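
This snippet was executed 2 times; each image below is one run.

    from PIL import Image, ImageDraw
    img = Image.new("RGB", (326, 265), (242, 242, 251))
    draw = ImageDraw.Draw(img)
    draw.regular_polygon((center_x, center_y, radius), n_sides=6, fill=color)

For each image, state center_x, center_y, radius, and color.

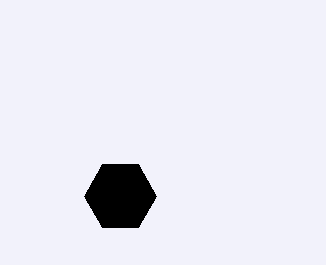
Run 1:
center_x = 120
center_y = 196
radius = 36
color = 'black'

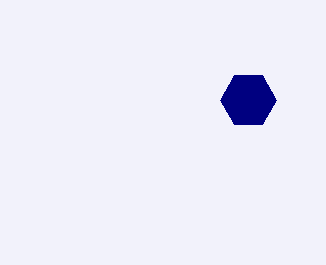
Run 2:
center_x = 248
center_y = 100
radius = 28
color = 'navy'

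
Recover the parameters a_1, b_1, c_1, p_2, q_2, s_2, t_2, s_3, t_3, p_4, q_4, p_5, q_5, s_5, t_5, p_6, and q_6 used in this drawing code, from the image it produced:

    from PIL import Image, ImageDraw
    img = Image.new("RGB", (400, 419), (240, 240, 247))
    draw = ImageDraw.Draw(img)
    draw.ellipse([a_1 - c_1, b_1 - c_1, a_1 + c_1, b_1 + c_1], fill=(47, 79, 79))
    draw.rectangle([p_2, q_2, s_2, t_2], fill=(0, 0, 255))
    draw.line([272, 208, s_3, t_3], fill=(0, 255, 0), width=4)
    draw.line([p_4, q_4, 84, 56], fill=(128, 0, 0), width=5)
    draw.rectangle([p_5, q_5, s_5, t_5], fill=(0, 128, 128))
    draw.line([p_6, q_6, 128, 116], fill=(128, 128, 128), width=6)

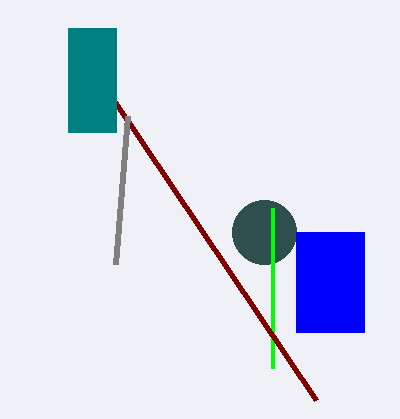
a_1 = 264
b_1 = 232
c_1 = 32
p_2 = 296
q_2 = 232
s_2 = 364
t_2 = 332
s_3 = 272
t_3 = 368
p_4 = 316
q_4 = 400
p_5 = 68
q_5 = 28
s_5 = 116
t_5 = 132
p_6 = 116
q_6 = 264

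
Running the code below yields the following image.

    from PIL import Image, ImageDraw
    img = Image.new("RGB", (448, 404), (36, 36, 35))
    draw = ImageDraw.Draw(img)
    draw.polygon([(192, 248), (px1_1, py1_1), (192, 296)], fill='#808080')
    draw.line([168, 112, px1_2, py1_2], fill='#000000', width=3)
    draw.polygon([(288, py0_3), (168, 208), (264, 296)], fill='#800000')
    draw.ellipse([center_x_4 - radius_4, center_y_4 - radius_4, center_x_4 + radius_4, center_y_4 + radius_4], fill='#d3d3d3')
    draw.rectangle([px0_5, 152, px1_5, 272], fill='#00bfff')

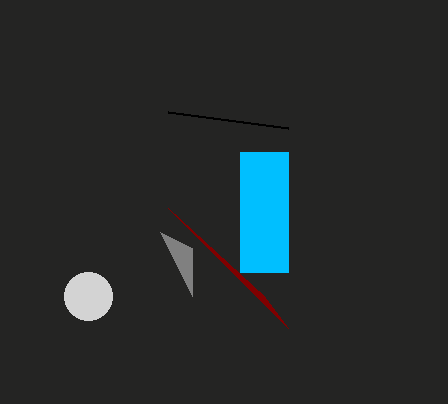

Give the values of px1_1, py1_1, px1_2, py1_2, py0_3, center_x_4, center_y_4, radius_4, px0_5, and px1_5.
px1_1 = 160; py1_1 = 232; px1_2 = 288; py1_2 = 128; py0_3 = 328; center_x_4 = 88; center_y_4 = 296; radius_4 = 24; px0_5 = 240; px1_5 = 288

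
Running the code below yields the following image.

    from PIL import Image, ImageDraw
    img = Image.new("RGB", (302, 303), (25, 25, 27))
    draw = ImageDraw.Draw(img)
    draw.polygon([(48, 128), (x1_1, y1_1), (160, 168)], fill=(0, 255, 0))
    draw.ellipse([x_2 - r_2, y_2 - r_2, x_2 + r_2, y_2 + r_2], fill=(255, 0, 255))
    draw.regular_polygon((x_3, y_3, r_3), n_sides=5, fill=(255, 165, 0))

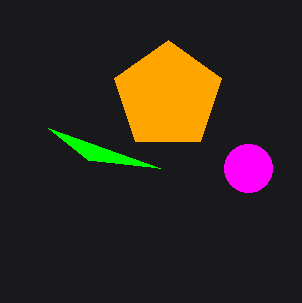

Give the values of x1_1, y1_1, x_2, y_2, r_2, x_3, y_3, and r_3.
x1_1 = 88; y1_1 = 160; x_2 = 248; y_2 = 168; r_2 = 24; x_3 = 168; y_3 = 96; r_3 = 56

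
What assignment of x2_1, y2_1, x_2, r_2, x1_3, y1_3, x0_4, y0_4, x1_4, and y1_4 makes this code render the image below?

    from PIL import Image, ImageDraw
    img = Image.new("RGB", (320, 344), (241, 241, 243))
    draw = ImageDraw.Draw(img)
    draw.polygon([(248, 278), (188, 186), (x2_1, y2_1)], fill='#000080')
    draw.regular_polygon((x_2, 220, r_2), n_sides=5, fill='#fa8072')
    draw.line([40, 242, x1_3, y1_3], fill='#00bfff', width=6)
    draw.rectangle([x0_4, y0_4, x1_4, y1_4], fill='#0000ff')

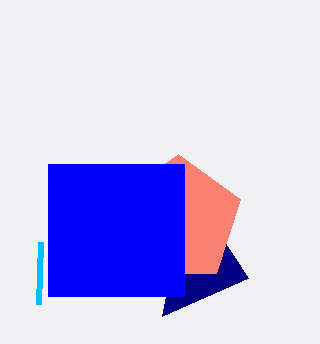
x2_1 = 162, y2_1 = 316, x_2 = 178, r_2 = 66, x1_3 = 38, y1_3 = 304, x0_4 = 48, y0_4 = 164, x1_4 = 184, y1_4 = 296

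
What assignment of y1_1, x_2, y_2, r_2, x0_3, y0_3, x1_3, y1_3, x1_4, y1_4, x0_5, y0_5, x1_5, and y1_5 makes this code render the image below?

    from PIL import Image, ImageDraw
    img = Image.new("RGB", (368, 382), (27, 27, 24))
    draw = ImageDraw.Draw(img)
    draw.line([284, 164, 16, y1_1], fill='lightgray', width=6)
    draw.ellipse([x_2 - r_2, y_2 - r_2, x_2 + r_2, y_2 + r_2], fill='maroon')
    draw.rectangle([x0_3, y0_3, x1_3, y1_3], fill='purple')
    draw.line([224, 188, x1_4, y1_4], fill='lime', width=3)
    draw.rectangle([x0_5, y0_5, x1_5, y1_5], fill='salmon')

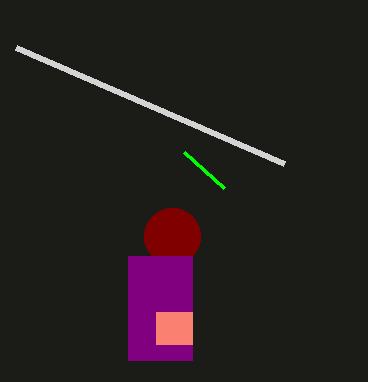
y1_1 = 48, x_2 = 172, y_2 = 236, r_2 = 28, x0_3 = 128, y0_3 = 256, x1_3 = 192, y1_3 = 360, x1_4 = 184, y1_4 = 152, x0_5 = 156, y0_5 = 312, x1_5 = 192, y1_5 = 344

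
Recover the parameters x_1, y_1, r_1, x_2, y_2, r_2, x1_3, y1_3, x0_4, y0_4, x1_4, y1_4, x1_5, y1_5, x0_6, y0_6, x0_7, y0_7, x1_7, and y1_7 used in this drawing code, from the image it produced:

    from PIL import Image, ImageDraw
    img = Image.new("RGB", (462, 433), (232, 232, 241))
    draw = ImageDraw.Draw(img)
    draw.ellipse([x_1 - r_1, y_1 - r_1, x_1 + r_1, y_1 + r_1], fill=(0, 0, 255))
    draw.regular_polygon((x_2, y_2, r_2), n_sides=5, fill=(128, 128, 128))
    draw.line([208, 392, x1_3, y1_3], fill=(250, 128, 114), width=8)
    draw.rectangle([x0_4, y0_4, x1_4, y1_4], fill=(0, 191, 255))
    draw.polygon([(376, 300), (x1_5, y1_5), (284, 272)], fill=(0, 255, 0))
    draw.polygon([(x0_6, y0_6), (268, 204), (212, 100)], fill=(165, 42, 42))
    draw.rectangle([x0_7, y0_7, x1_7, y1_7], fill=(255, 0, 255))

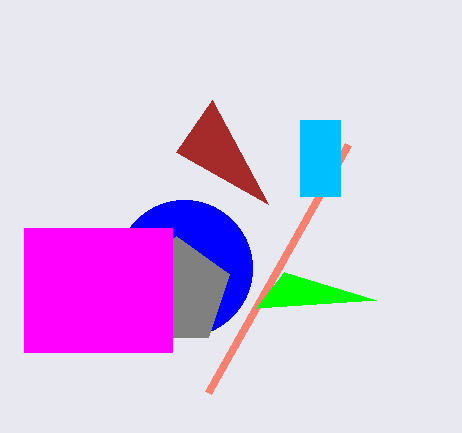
x_1 = 184, y_1 = 268, r_1 = 68, x_2 = 176, y_2 = 292, r_2 = 56, x1_3 = 348, y1_3 = 144, x0_4 = 300, y0_4 = 120, x1_4 = 340, y1_4 = 196, x1_5 = 256, y1_5 = 308, x0_6 = 176, y0_6 = 152, x0_7 = 24, y0_7 = 228, x1_7 = 172, y1_7 = 352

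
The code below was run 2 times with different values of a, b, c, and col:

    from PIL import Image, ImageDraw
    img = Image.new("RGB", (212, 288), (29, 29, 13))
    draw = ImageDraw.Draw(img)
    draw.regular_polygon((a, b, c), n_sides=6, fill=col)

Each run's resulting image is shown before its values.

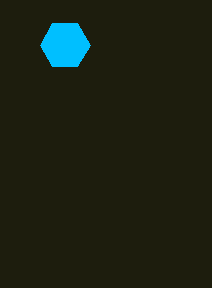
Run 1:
a = 65
b = 45
c = 25
col = 'deepskyblue'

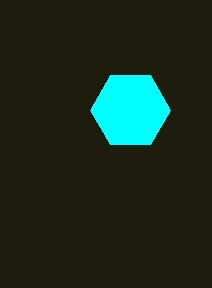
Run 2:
a = 130; b = 110; c = 40; col = 'cyan'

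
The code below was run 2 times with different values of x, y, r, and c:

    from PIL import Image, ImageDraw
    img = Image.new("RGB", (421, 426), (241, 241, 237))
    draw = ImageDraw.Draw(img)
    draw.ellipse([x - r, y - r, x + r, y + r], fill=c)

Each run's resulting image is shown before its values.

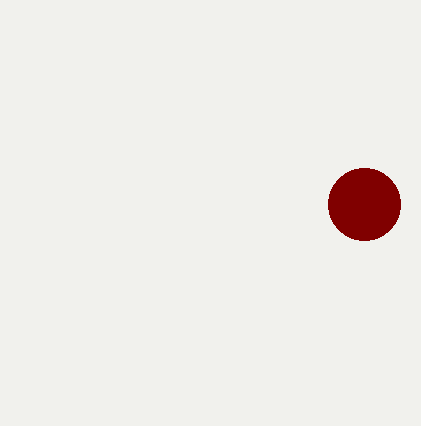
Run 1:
x = 364
y = 204
r = 36
c = 'maroon'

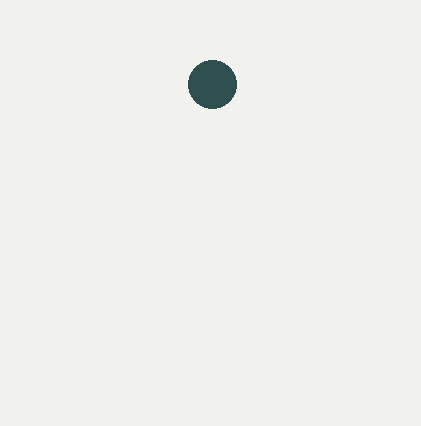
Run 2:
x = 212; y = 84; r = 24; c = 'darkslategray'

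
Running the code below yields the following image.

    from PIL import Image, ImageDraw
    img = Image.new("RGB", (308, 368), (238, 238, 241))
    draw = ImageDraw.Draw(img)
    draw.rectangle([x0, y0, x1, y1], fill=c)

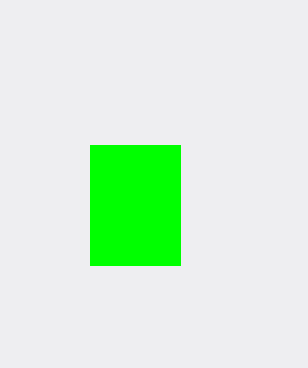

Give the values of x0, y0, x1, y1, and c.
x0 = 90, y0 = 145, x1 = 180, y1 = 265, c = 'lime'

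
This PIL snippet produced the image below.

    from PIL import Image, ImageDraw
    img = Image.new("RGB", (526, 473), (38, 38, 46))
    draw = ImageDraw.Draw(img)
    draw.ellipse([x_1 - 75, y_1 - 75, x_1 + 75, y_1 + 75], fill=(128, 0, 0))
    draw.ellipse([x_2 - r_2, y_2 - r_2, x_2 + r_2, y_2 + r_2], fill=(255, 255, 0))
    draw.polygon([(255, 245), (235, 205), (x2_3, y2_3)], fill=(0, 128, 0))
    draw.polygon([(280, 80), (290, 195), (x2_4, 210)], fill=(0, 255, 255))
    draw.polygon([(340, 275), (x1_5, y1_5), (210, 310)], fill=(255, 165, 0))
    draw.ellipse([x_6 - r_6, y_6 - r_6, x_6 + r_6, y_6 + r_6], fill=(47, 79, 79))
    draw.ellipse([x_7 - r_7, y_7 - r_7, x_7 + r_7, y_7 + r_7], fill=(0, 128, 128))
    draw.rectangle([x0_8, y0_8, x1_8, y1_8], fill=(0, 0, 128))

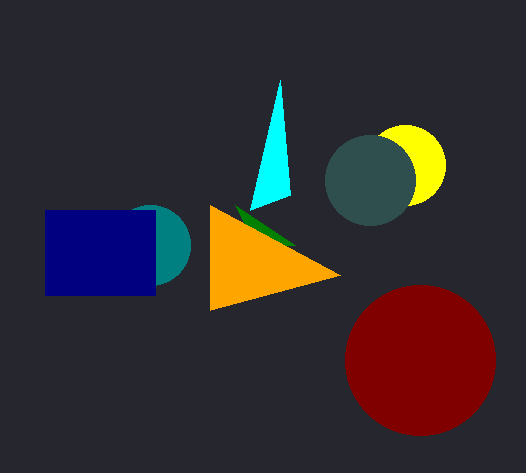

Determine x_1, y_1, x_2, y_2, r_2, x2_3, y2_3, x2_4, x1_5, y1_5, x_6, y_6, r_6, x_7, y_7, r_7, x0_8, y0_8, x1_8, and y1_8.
x_1 = 420
y_1 = 360
x_2 = 405
y_2 = 165
r_2 = 40
x2_3 = 295
y2_3 = 245
x2_4 = 250
x1_5 = 210
y1_5 = 205
x_6 = 370
y_6 = 180
r_6 = 45
x_7 = 150
y_7 = 245
r_7 = 40
x0_8 = 45
y0_8 = 210
x1_8 = 155
y1_8 = 295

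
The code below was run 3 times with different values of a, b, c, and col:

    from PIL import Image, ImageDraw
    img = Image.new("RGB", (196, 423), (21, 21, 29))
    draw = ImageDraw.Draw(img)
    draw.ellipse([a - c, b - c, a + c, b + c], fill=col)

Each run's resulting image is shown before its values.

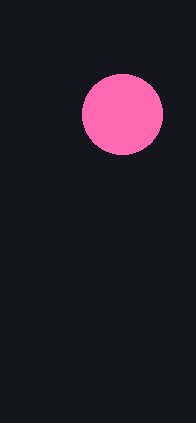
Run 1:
a = 122
b = 114
c = 40
col = 'hotpink'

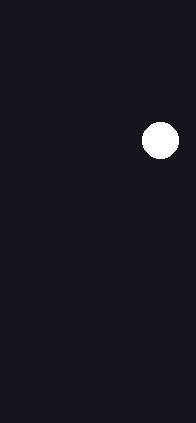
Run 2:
a = 160, b = 140, c = 18, col = 'white'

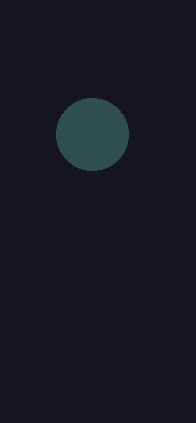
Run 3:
a = 92; b = 134; c = 36; col = 'darkslategray'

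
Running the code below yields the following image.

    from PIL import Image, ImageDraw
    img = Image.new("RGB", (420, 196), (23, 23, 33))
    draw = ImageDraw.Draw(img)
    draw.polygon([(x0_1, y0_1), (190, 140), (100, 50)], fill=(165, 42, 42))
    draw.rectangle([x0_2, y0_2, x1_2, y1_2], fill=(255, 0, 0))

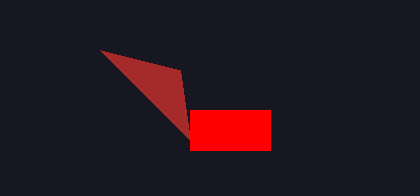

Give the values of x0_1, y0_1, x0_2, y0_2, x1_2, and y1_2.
x0_1 = 180
y0_1 = 70
x0_2 = 190
y0_2 = 110
x1_2 = 270
y1_2 = 150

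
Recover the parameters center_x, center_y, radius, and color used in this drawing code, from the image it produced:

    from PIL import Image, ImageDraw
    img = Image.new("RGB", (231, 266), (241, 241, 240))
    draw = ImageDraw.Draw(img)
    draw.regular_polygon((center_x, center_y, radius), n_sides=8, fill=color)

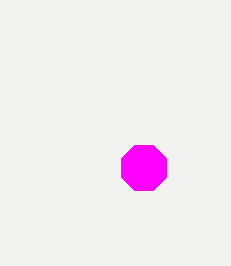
center_x = 144; center_y = 168; radius = 24; color = 'magenta'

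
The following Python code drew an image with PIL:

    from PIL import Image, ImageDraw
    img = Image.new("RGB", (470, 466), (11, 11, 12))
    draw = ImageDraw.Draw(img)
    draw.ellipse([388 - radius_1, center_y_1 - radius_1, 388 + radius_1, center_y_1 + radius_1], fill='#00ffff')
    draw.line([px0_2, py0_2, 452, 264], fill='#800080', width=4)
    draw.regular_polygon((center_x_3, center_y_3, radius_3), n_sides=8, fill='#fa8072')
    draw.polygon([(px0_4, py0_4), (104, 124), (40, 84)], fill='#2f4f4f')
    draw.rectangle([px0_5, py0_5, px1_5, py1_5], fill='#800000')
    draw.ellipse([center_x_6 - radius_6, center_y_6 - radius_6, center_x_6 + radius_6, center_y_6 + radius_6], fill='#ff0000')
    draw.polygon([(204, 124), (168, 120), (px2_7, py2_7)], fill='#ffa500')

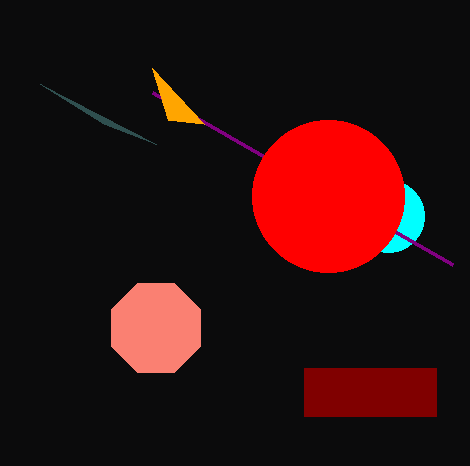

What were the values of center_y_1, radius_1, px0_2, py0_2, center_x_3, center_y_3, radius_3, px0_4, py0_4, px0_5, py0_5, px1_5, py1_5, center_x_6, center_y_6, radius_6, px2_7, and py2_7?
center_y_1 = 216
radius_1 = 36
px0_2 = 152
py0_2 = 92
center_x_3 = 156
center_y_3 = 328
radius_3 = 48
px0_4 = 156
py0_4 = 144
px0_5 = 304
py0_5 = 368
px1_5 = 436
py1_5 = 416
center_x_6 = 328
center_y_6 = 196
radius_6 = 76
px2_7 = 152
py2_7 = 68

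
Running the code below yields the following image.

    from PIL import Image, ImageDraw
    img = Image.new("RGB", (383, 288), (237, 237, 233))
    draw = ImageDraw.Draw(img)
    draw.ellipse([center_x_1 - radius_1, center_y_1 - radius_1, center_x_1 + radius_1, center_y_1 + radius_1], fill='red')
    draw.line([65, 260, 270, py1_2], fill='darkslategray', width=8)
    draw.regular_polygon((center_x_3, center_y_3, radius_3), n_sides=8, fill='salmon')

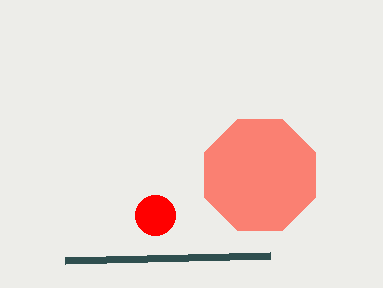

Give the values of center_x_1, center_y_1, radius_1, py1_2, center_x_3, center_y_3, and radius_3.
center_x_1 = 155
center_y_1 = 215
radius_1 = 20
py1_2 = 255
center_x_3 = 260
center_y_3 = 175
radius_3 = 60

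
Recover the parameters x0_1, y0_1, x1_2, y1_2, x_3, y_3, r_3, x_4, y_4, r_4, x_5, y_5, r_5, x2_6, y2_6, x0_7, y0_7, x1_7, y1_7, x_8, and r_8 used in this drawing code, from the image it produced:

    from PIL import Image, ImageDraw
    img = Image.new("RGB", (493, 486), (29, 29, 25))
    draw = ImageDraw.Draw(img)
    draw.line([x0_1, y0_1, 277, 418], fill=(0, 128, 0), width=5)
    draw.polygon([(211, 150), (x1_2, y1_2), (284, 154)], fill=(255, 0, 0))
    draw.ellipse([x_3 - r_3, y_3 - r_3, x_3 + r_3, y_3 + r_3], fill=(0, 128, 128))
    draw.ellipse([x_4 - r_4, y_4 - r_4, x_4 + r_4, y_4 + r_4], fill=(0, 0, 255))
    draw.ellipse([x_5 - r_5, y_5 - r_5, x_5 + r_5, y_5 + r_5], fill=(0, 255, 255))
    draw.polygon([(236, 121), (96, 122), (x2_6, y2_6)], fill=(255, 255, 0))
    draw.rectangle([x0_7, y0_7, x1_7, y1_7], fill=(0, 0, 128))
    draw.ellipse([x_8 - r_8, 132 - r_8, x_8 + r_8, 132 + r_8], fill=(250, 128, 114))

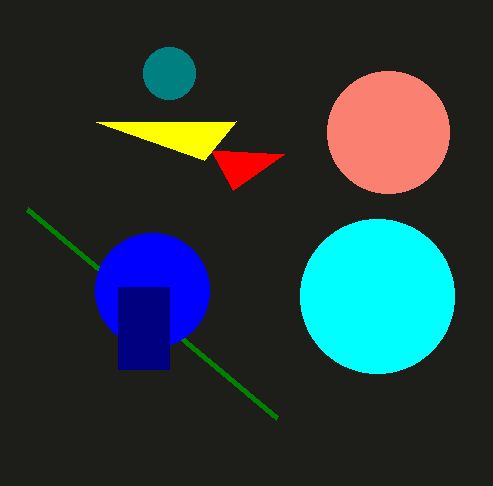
x0_1 = 27, y0_1 = 209, x1_2 = 233, y1_2 = 190, x_3 = 169, y_3 = 73, r_3 = 26, x_4 = 152, y_4 = 290, r_4 = 57, x_5 = 377, y_5 = 296, r_5 = 77, x2_6 = 204, y2_6 = 160, x0_7 = 118, y0_7 = 287, x1_7 = 169, y1_7 = 369, x_8 = 388, r_8 = 61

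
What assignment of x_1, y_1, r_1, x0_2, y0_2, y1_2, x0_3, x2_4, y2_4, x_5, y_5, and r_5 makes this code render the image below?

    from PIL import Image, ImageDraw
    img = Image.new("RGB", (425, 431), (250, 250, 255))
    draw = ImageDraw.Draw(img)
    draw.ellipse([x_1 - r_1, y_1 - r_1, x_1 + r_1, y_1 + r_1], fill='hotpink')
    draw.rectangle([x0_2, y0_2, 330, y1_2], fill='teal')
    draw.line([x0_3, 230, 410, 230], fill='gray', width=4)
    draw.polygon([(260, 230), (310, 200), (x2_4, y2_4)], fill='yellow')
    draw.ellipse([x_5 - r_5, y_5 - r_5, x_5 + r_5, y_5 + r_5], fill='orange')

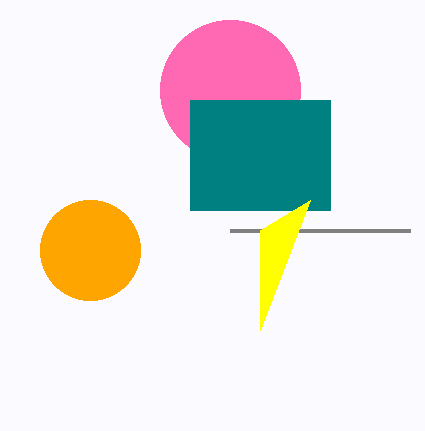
x_1 = 230; y_1 = 90; r_1 = 70; x0_2 = 190; y0_2 = 100; y1_2 = 210; x0_3 = 230; x2_4 = 260; y2_4 = 330; x_5 = 90; y_5 = 250; r_5 = 50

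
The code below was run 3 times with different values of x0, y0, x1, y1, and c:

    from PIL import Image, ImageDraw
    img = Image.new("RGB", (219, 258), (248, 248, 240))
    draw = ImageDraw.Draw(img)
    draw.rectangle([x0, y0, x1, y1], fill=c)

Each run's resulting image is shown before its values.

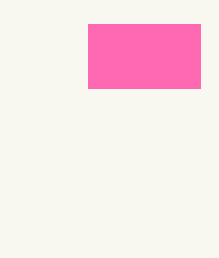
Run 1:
x0 = 88
y0 = 24
x1 = 200
y1 = 88
c = 'hotpink'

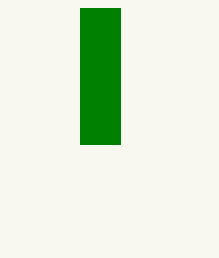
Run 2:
x0 = 80, y0 = 8, x1 = 120, y1 = 144, c = 'green'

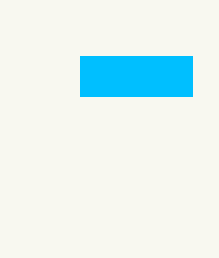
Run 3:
x0 = 80
y0 = 56
x1 = 192
y1 = 96
c = 'deepskyblue'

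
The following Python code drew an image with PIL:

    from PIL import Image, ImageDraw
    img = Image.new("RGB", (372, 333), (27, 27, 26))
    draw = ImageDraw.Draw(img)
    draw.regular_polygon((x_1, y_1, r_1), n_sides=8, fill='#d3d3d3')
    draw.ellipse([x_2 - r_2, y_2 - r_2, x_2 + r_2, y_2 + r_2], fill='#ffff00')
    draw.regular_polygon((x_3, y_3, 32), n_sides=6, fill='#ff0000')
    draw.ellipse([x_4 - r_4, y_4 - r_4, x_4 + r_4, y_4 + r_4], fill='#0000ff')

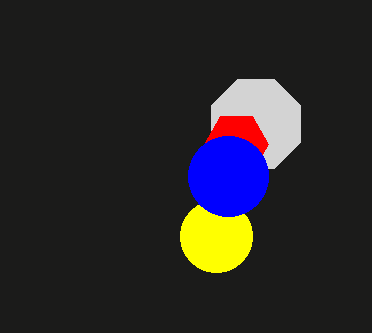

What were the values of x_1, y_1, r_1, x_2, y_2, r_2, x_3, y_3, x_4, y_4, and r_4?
x_1 = 256
y_1 = 124
r_1 = 48
x_2 = 216
y_2 = 236
r_2 = 36
x_3 = 236
y_3 = 144
x_4 = 228
y_4 = 176
r_4 = 40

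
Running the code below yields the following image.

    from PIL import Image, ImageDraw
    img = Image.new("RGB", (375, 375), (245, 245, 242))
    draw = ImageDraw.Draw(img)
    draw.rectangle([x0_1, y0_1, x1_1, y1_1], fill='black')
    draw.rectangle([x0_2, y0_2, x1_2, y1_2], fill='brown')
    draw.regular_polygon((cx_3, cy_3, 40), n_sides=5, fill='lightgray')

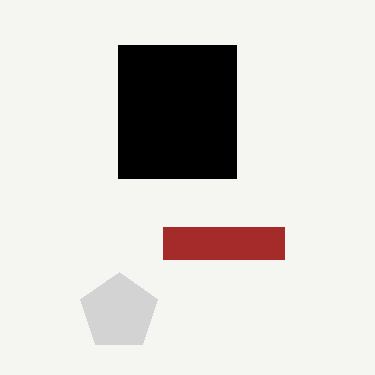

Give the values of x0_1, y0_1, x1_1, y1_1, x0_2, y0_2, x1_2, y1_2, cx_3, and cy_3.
x0_1 = 118
y0_1 = 45
x1_1 = 236
y1_1 = 178
x0_2 = 163
y0_2 = 227
x1_2 = 284
y1_2 = 259
cx_3 = 119
cy_3 = 312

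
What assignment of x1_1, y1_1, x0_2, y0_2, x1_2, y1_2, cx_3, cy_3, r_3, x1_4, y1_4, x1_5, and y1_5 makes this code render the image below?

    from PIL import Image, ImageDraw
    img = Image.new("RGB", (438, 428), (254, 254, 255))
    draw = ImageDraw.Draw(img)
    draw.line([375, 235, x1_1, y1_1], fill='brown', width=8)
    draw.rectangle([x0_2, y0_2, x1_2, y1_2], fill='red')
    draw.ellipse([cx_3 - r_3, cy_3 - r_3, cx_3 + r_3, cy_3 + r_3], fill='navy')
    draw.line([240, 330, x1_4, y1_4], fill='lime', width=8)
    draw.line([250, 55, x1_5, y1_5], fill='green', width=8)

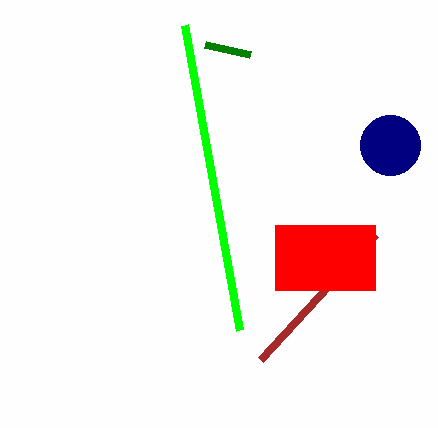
x1_1 = 260
y1_1 = 360
x0_2 = 275
y0_2 = 225
x1_2 = 375
y1_2 = 290
cx_3 = 390
cy_3 = 145
r_3 = 30
x1_4 = 185
y1_4 = 25
x1_5 = 205
y1_5 = 45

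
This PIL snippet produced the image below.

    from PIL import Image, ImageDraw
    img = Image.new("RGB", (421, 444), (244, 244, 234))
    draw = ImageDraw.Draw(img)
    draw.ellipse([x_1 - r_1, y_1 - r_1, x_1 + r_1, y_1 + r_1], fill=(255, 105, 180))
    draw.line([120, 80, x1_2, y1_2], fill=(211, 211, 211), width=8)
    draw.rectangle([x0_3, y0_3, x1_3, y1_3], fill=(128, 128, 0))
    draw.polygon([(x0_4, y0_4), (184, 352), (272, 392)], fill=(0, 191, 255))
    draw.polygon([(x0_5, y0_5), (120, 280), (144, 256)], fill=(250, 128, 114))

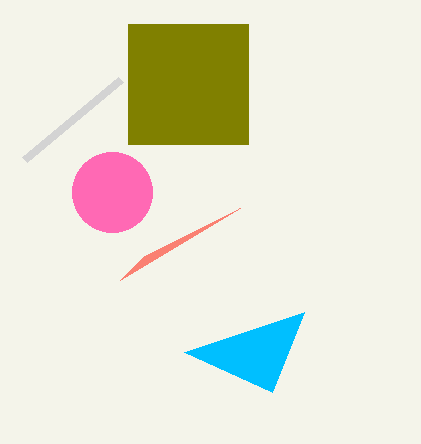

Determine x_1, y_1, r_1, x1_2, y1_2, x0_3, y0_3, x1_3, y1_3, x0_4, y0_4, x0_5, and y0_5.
x_1 = 112; y_1 = 192; r_1 = 40; x1_2 = 24; y1_2 = 160; x0_3 = 128; y0_3 = 24; x1_3 = 248; y1_3 = 144; x0_4 = 304; y0_4 = 312; x0_5 = 240; y0_5 = 208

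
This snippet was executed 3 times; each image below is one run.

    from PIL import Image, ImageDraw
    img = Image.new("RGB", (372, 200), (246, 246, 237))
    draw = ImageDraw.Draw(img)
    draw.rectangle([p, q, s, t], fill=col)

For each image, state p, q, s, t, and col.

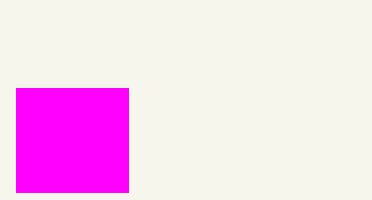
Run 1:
p = 16
q = 88
s = 128
t = 192
col = 'magenta'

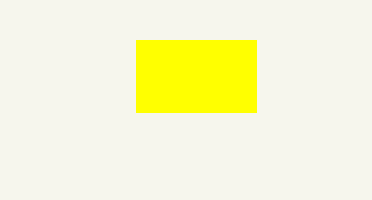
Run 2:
p = 136, q = 40, s = 256, t = 112, col = 'yellow'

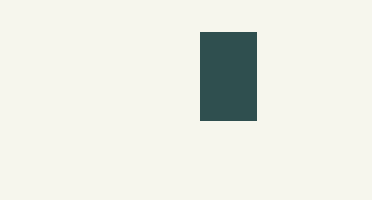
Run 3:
p = 200
q = 32
s = 256
t = 120
col = 'darkslategray'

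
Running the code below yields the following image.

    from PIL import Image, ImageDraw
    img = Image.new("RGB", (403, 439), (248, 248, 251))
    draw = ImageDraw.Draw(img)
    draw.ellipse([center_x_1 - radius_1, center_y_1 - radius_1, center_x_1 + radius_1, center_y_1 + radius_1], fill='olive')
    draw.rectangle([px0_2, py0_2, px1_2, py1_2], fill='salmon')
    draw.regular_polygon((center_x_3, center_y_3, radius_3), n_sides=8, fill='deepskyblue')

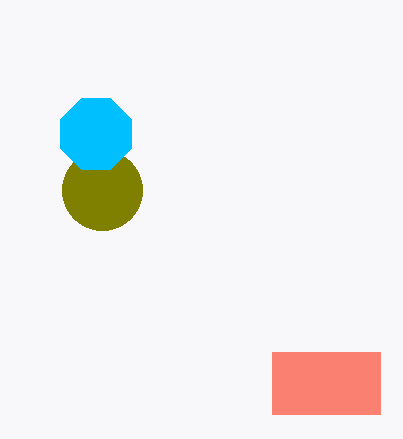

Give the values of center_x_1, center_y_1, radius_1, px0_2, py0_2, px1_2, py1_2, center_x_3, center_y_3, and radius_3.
center_x_1 = 102
center_y_1 = 190
radius_1 = 40
px0_2 = 272
py0_2 = 352
px1_2 = 380
py1_2 = 414
center_x_3 = 96
center_y_3 = 134
radius_3 = 38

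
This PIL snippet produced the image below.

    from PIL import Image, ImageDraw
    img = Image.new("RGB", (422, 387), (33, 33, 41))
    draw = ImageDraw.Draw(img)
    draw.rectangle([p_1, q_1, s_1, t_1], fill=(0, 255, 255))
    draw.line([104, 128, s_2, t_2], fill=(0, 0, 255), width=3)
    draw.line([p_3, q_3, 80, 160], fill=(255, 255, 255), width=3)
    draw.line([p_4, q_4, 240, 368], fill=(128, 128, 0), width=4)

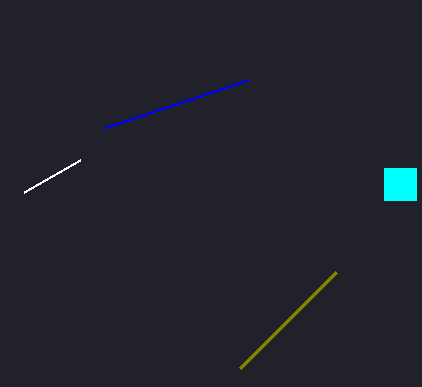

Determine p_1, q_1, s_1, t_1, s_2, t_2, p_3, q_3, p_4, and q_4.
p_1 = 384; q_1 = 168; s_1 = 416; t_1 = 200; s_2 = 248; t_2 = 80; p_3 = 24; q_3 = 192; p_4 = 336; q_4 = 272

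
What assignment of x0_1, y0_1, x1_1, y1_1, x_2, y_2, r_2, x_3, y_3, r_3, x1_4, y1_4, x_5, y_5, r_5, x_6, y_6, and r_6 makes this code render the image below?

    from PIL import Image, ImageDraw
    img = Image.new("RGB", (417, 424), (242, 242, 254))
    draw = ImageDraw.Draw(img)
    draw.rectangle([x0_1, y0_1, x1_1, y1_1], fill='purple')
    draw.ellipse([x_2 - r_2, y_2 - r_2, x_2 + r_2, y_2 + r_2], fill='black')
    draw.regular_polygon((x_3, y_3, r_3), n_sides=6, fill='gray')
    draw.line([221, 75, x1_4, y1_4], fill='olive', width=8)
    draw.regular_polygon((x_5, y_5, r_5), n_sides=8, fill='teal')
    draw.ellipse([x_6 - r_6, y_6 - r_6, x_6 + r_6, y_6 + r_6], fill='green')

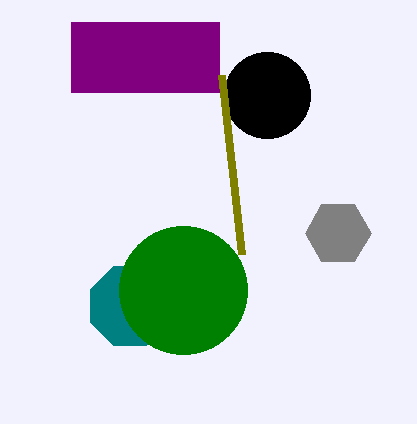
x0_1 = 71
y0_1 = 22
x1_1 = 219
y1_1 = 92
x_2 = 267
y_2 = 95
r_2 = 43
x_3 = 338
y_3 = 233
r_3 = 33
x1_4 = 241
y1_4 = 254
x_5 = 130
y_5 = 306
r_5 = 43
x_6 = 183
y_6 = 290
r_6 = 64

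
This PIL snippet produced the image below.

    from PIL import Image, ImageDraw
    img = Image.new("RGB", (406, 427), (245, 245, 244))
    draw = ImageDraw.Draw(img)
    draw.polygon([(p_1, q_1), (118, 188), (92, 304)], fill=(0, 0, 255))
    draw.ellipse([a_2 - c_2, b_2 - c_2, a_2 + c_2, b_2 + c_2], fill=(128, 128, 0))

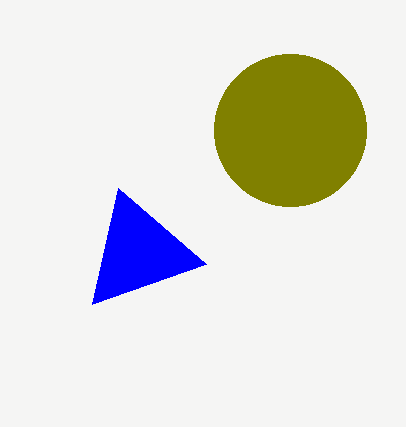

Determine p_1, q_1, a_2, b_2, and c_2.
p_1 = 206; q_1 = 264; a_2 = 290; b_2 = 130; c_2 = 76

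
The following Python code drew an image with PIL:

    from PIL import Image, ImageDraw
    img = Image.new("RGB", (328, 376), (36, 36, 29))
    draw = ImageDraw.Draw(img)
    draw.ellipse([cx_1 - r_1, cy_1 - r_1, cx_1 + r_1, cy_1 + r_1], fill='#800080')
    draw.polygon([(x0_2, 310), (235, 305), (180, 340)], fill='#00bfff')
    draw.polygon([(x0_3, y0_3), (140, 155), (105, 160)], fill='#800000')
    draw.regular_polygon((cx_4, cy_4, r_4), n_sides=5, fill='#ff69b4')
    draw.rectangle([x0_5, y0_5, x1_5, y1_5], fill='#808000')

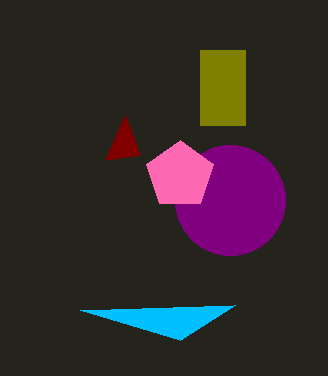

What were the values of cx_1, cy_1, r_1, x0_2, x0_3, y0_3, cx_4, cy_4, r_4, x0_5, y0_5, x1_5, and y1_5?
cx_1 = 230; cy_1 = 200; r_1 = 55; x0_2 = 80; x0_3 = 125; y0_3 = 115; cx_4 = 180; cy_4 = 175; r_4 = 35; x0_5 = 200; y0_5 = 50; x1_5 = 245; y1_5 = 125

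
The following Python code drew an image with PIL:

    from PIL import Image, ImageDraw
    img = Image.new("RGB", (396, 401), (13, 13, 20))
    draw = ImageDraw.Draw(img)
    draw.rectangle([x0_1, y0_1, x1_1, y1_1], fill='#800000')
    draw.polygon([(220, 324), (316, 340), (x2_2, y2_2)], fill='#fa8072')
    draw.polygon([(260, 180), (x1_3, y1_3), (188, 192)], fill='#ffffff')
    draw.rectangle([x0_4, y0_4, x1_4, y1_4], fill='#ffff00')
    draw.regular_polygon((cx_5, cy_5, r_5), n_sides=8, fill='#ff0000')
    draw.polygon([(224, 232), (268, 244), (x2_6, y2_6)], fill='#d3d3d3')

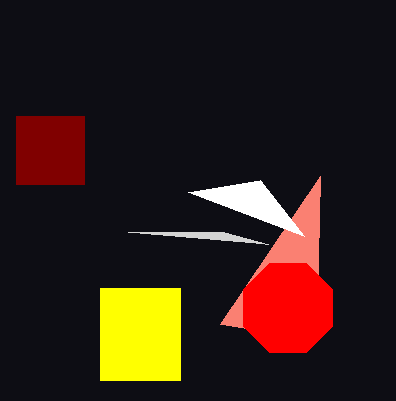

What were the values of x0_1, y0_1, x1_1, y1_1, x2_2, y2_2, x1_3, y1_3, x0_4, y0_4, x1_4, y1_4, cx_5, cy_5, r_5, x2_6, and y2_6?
x0_1 = 16, y0_1 = 116, x1_1 = 84, y1_1 = 184, x2_2 = 320, y2_2 = 176, x1_3 = 304, y1_3 = 236, x0_4 = 100, y0_4 = 288, x1_4 = 180, y1_4 = 380, cx_5 = 288, cy_5 = 308, r_5 = 48, x2_6 = 128, y2_6 = 232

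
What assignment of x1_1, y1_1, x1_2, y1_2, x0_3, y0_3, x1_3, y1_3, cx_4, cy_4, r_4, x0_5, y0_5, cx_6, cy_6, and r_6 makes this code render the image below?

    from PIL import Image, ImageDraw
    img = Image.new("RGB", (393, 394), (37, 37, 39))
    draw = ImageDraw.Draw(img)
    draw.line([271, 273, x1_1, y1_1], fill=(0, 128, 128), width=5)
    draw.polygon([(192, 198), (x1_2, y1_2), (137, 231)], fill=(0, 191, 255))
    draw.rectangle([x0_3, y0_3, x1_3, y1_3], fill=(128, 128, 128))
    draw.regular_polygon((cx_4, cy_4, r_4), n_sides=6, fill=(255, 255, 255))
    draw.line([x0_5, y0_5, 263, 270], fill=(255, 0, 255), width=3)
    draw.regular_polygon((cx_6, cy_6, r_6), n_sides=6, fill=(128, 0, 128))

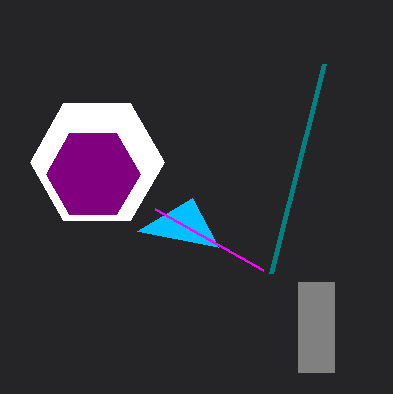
x1_1 = 324
y1_1 = 64
x1_2 = 218
y1_2 = 247
x0_3 = 298
y0_3 = 282
x1_3 = 334
y1_3 = 372
cx_4 = 97
cy_4 = 162
r_4 = 67
x0_5 = 155
y0_5 = 209
cx_6 = 93
cy_6 = 174
r_6 = 47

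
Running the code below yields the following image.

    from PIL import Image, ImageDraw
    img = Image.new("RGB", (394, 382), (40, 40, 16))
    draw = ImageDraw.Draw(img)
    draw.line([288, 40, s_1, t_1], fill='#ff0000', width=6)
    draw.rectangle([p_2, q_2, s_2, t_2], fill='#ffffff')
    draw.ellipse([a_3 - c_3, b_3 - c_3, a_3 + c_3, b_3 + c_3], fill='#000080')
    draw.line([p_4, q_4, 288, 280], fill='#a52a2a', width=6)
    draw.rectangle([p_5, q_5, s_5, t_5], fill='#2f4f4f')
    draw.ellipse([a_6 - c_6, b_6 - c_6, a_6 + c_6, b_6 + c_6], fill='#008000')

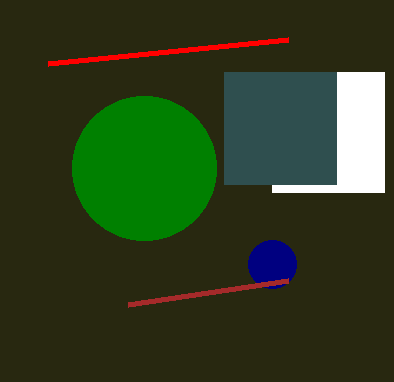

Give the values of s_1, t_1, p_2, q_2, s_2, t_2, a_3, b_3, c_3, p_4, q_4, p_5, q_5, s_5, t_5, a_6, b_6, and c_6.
s_1 = 48; t_1 = 64; p_2 = 272; q_2 = 72; s_2 = 384; t_2 = 192; a_3 = 272; b_3 = 264; c_3 = 24; p_4 = 128; q_4 = 304; p_5 = 224; q_5 = 72; s_5 = 336; t_5 = 184; a_6 = 144; b_6 = 168; c_6 = 72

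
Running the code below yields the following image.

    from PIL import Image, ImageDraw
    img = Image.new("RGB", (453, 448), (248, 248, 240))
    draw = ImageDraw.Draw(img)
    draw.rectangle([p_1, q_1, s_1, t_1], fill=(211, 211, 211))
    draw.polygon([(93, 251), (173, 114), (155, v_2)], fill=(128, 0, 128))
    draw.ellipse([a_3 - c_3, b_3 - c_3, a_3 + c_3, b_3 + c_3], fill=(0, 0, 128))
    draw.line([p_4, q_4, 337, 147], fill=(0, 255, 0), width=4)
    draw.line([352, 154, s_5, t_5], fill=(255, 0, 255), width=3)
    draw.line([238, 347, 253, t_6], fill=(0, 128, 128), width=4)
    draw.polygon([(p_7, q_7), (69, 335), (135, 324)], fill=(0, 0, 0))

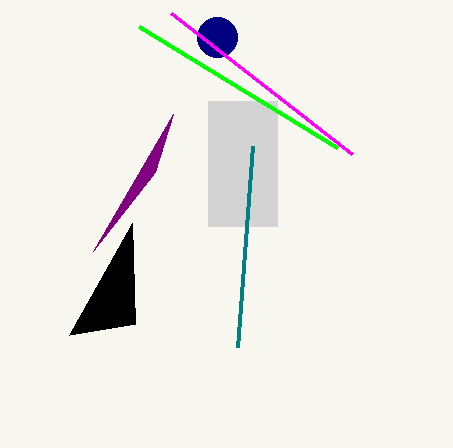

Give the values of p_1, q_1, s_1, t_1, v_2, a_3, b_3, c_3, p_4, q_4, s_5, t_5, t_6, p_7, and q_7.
p_1 = 208; q_1 = 101; s_1 = 277; t_1 = 226; v_2 = 172; a_3 = 217; b_3 = 37; c_3 = 20; p_4 = 139; q_4 = 26; s_5 = 171; t_5 = 13; t_6 = 146; p_7 = 132; q_7 = 223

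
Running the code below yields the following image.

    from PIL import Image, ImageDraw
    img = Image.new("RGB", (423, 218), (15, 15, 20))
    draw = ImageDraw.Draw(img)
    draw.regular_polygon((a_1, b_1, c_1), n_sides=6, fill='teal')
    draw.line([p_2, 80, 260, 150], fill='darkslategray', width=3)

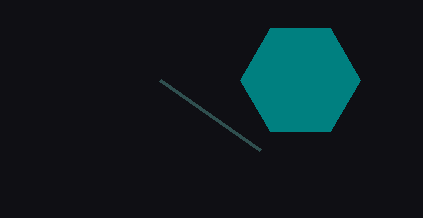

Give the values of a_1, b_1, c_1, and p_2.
a_1 = 300; b_1 = 80; c_1 = 60; p_2 = 160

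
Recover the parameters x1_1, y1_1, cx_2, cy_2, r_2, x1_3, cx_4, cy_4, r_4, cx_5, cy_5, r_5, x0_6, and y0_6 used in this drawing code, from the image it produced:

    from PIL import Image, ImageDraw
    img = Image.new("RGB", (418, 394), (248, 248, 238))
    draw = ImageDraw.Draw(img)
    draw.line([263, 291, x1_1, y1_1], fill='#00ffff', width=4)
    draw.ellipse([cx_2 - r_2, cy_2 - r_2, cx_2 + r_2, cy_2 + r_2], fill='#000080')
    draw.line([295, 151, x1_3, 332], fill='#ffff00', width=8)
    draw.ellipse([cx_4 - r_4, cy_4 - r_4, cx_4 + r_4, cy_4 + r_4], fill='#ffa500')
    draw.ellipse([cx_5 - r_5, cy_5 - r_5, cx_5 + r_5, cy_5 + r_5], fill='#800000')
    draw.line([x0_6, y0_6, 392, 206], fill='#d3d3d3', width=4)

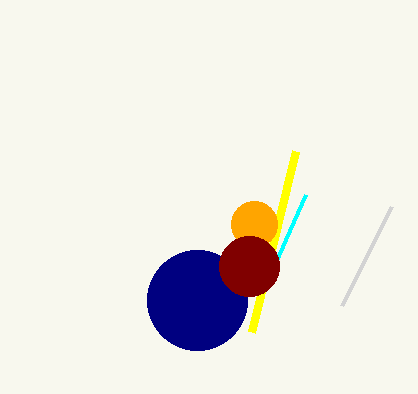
x1_1 = 306; y1_1 = 194; cx_2 = 197; cy_2 = 300; r_2 = 50; x1_3 = 251; cx_4 = 254; cy_4 = 224; r_4 = 23; cx_5 = 249; cy_5 = 266; r_5 = 30; x0_6 = 342; y0_6 = 305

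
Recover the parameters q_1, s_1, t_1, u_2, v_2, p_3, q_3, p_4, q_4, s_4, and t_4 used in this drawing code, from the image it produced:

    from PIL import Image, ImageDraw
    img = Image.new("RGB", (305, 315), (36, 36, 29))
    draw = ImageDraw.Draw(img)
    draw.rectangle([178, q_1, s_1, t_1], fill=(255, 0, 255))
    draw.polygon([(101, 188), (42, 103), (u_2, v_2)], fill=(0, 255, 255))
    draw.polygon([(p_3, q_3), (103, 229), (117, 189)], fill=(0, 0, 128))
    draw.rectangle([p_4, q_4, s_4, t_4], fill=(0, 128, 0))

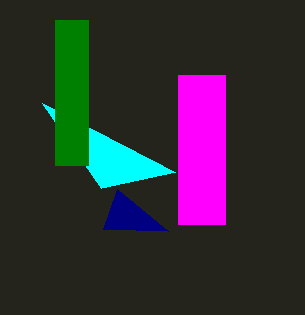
q_1 = 75, s_1 = 225, t_1 = 224, u_2 = 175, v_2 = 172, p_3 = 168, q_3 = 231, p_4 = 55, q_4 = 20, s_4 = 88, t_4 = 165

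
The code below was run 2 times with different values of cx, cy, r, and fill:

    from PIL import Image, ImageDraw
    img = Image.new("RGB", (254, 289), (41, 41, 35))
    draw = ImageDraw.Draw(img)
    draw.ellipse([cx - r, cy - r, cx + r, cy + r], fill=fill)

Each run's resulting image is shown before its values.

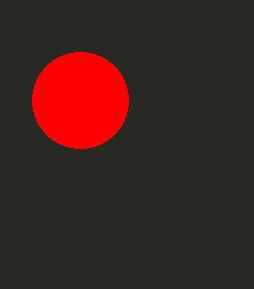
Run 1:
cx = 80; cy = 100; r = 48; fill = 'red'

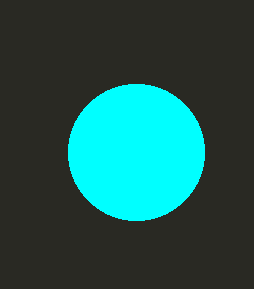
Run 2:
cx = 136; cy = 152; r = 68; fill = 'cyan'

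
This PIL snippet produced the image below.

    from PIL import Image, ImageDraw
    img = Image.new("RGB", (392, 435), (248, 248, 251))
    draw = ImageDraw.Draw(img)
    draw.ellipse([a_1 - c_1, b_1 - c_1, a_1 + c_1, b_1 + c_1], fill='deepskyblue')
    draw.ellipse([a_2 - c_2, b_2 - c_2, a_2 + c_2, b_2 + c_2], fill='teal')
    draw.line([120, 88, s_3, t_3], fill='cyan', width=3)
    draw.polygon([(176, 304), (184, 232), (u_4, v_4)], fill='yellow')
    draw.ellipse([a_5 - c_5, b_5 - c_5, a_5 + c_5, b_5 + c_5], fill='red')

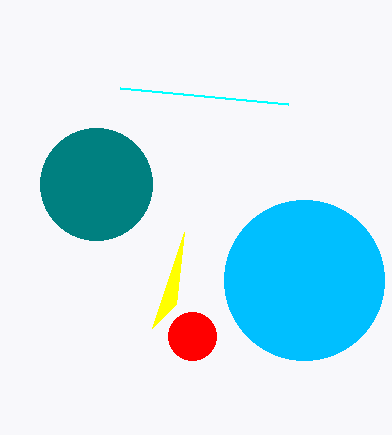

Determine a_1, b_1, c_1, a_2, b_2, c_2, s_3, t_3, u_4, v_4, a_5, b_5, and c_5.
a_1 = 304, b_1 = 280, c_1 = 80, a_2 = 96, b_2 = 184, c_2 = 56, s_3 = 288, t_3 = 104, u_4 = 152, v_4 = 328, a_5 = 192, b_5 = 336, c_5 = 24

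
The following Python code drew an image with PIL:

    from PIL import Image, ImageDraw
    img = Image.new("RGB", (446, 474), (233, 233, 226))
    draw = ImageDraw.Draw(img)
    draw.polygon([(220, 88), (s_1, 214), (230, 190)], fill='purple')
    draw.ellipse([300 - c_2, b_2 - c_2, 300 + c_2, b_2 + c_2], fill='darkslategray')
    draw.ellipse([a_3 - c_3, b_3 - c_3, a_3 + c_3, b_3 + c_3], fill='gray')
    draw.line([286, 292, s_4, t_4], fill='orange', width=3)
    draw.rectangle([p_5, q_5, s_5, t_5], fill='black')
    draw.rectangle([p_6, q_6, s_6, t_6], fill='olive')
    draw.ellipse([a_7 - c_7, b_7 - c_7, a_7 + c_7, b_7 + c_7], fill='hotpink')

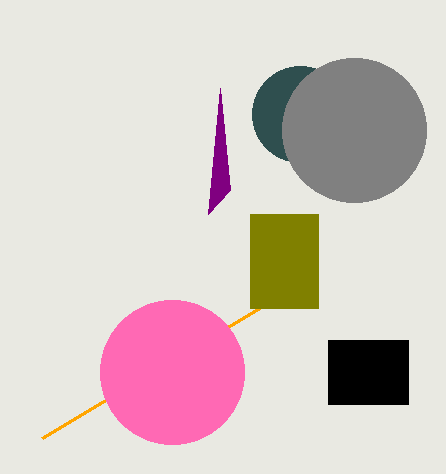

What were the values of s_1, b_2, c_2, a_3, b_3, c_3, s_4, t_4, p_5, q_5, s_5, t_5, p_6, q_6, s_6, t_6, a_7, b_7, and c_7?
s_1 = 208, b_2 = 114, c_2 = 48, a_3 = 354, b_3 = 130, c_3 = 72, s_4 = 42, t_4 = 438, p_5 = 328, q_5 = 340, s_5 = 408, t_5 = 404, p_6 = 250, q_6 = 214, s_6 = 318, t_6 = 308, a_7 = 172, b_7 = 372, c_7 = 72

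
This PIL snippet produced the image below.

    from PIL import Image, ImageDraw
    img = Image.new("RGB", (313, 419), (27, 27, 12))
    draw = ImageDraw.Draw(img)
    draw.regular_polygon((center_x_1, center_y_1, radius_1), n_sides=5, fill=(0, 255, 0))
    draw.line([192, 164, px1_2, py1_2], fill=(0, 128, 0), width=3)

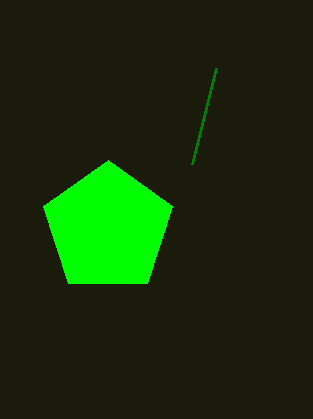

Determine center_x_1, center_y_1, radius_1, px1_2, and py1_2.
center_x_1 = 108, center_y_1 = 228, radius_1 = 68, px1_2 = 216, py1_2 = 68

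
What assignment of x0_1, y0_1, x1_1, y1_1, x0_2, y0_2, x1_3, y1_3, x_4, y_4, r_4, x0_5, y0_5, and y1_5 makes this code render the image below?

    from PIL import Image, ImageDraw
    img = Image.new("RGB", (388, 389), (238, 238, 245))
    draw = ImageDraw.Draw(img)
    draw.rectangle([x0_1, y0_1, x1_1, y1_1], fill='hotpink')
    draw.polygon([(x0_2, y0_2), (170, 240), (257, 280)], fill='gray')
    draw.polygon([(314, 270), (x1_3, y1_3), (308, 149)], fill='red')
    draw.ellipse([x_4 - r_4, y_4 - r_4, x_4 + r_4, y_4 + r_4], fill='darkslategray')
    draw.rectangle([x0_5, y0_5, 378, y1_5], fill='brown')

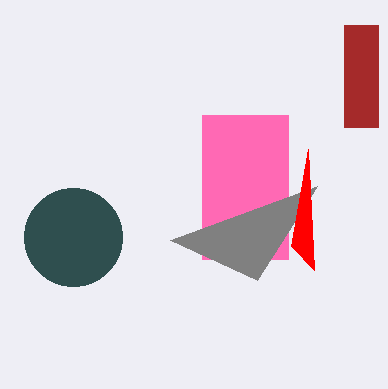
x0_1 = 202, y0_1 = 115, x1_1 = 288, y1_1 = 259, x0_2 = 317, y0_2 = 186, x1_3 = 291, y1_3 = 246, x_4 = 73, y_4 = 237, r_4 = 49, x0_5 = 344, y0_5 = 25, y1_5 = 127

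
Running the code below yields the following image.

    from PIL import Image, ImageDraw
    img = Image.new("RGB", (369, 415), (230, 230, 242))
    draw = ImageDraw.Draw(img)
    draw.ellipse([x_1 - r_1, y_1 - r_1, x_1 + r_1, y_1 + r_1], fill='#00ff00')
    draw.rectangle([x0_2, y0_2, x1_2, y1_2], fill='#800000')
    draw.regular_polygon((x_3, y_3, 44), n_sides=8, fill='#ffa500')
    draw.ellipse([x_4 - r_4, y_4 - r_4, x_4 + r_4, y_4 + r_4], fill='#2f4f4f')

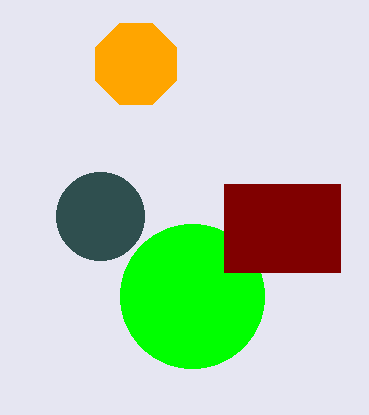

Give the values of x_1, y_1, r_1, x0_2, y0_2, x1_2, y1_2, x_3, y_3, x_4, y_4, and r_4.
x_1 = 192; y_1 = 296; r_1 = 72; x0_2 = 224; y0_2 = 184; x1_2 = 340; y1_2 = 272; x_3 = 136; y_3 = 64; x_4 = 100; y_4 = 216; r_4 = 44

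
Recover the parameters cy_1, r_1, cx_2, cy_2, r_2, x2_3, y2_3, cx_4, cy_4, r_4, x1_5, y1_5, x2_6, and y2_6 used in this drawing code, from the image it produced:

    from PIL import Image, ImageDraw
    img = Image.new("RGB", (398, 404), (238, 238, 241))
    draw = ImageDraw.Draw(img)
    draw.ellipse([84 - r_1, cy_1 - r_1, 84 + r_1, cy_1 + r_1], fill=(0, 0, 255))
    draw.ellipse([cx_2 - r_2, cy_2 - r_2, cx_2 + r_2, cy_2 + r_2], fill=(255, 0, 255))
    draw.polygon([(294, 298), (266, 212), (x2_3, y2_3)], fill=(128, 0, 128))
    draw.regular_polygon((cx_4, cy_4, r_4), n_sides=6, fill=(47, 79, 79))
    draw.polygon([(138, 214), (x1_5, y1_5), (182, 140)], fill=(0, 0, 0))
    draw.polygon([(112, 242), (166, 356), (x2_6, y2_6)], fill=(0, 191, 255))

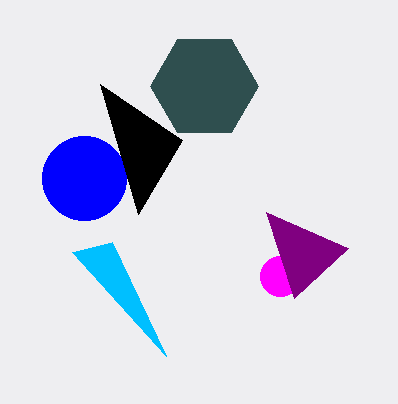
cy_1 = 178; r_1 = 42; cx_2 = 280; cy_2 = 276; r_2 = 20; x2_3 = 348; y2_3 = 248; cx_4 = 204; cy_4 = 86; r_4 = 54; x1_5 = 100; y1_5 = 84; x2_6 = 72; y2_6 = 252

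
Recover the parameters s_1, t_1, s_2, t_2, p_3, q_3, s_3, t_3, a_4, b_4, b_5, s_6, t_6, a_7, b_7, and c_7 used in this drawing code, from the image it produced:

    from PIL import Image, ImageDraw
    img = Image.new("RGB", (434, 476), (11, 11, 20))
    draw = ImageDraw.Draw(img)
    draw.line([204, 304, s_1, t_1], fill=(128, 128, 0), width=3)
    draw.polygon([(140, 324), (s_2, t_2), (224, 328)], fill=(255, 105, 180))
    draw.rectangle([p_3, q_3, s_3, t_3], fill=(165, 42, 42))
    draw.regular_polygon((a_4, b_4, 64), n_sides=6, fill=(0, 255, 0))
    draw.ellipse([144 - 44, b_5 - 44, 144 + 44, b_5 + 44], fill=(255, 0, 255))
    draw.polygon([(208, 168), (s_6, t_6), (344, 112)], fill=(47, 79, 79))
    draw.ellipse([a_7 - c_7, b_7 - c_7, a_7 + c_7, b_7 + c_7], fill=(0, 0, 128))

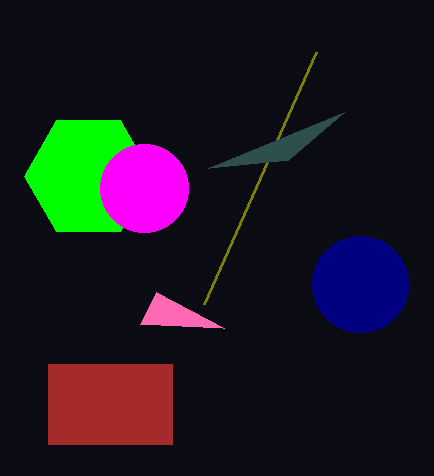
s_1 = 316, t_1 = 52, s_2 = 156, t_2 = 292, p_3 = 48, q_3 = 364, s_3 = 172, t_3 = 444, a_4 = 88, b_4 = 176, b_5 = 188, s_6 = 288, t_6 = 160, a_7 = 360, b_7 = 284, c_7 = 48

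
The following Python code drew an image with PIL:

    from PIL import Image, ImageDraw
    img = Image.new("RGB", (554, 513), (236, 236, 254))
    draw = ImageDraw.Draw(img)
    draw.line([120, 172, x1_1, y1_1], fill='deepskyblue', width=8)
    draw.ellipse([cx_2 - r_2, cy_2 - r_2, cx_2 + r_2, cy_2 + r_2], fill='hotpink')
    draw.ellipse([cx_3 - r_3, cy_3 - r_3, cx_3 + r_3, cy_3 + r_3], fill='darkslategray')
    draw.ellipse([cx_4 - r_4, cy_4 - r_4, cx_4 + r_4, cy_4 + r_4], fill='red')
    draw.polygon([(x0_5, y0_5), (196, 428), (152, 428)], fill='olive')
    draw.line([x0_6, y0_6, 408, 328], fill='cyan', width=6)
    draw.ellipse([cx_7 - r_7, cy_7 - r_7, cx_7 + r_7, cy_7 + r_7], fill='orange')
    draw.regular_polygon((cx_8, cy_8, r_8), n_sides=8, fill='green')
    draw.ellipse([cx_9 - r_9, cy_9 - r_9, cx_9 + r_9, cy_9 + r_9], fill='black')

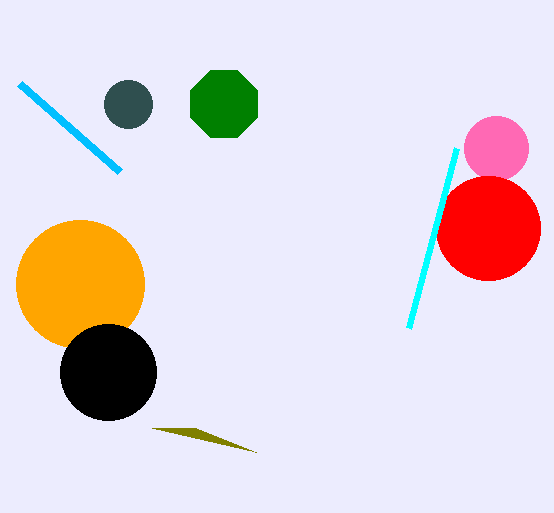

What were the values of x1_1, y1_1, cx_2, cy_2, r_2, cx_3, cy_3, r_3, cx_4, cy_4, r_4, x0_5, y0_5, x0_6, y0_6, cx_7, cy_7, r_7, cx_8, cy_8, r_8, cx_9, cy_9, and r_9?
x1_1 = 20, y1_1 = 84, cx_2 = 496, cy_2 = 148, r_2 = 32, cx_3 = 128, cy_3 = 104, r_3 = 24, cx_4 = 488, cy_4 = 228, r_4 = 52, x0_5 = 256, y0_5 = 452, x0_6 = 456, y0_6 = 148, cx_7 = 80, cy_7 = 284, r_7 = 64, cx_8 = 224, cy_8 = 104, r_8 = 36, cx_9 = 108, cy_9 = 372, r_9 = 48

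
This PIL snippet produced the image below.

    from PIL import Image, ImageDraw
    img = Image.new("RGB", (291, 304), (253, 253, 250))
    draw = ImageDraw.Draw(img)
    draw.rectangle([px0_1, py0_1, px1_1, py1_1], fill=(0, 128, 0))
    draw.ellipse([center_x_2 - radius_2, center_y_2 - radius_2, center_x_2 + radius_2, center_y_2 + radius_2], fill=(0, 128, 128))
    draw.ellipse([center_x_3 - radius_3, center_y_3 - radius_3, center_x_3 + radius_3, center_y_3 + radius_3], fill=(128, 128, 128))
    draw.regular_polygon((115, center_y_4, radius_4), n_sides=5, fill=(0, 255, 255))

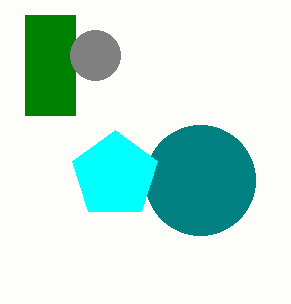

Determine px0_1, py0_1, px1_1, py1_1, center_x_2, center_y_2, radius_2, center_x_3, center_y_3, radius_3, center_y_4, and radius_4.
px0_1 = 25; py0_1 = 15; px1_1 = 75; py1_1 = 115; center_x_2 = 200; center_y_2 = 180; radius_2 = 55; center_x_3 = 95; center_y_3 = 55; radius_3 = 25; center_y_4 = 175; radius_4 = 45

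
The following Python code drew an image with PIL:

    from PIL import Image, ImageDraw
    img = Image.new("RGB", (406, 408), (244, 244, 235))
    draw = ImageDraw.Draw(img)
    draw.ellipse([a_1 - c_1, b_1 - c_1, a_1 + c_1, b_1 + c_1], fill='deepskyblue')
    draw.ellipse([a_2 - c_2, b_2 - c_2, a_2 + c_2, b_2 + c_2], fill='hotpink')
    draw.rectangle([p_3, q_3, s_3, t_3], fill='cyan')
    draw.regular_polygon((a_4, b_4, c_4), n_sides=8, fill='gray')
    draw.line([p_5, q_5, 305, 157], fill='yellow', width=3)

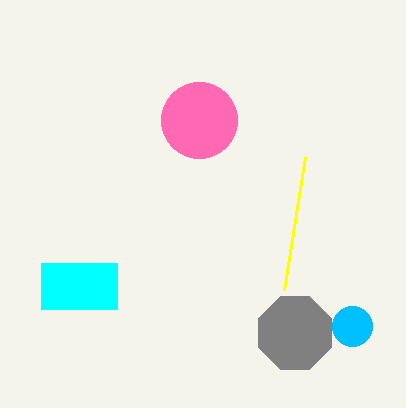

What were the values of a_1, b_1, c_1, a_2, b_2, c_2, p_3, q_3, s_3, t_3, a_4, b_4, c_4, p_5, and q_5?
a_1 = 352, b_1 = 326, c_1 = 20, a_2 = 199, b_2 = 120, c_2 = 38, p_3 = 41, q_3 = 263, s_3 = 117, t_3 = 309, a_4 = 295, b_4 = 333, c_4 = 39, p_5 = 284, q_5 = 290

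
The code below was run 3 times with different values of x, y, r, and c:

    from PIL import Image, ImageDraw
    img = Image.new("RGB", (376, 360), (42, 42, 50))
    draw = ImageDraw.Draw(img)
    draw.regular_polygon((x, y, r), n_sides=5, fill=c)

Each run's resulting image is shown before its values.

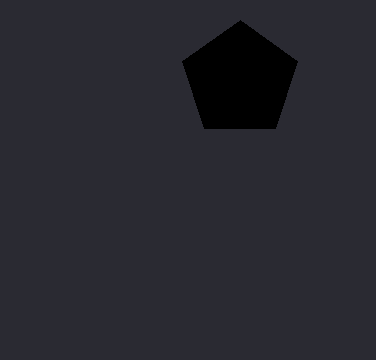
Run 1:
x = 240
y = 80
r = 60
c = 'black'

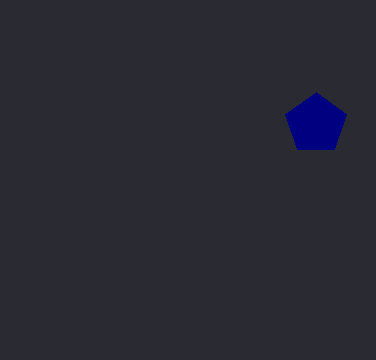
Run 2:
x = 316; y = 124; r = 32; c = 'navy'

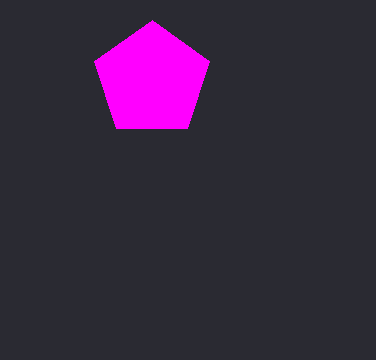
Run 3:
x = 152; y = 80; r = 60; c = 'magenta'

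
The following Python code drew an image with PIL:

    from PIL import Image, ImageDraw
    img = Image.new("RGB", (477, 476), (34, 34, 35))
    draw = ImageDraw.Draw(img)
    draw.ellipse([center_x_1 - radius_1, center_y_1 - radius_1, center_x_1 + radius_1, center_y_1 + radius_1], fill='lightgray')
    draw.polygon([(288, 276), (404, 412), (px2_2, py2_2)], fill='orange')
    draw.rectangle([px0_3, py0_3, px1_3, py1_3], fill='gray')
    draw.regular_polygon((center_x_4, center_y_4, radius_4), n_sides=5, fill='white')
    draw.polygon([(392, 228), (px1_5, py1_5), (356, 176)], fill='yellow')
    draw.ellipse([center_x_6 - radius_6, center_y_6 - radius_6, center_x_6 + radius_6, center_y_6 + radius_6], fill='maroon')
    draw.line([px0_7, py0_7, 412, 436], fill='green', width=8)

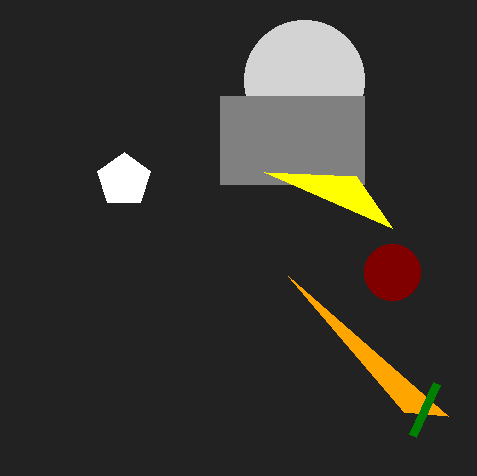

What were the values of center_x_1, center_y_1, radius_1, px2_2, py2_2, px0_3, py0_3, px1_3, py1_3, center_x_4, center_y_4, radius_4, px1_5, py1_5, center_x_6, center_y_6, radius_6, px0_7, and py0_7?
center_x_1 = 304
center_y_1 = 80
radius_1 = 60
px2_2 = 448
py2_2 = 416
px0_3 = 220
py0_3 = 96
px1_3 = 364
py1_3 = 184
center_x_4 = 124
center_y_4 = 180
radius_4 = 28
px1_5 = 264
py1_5 = 172
center_x_6 = 392
center_y_6 = 272
radius_6 = 28
px0_7 = 436
py0_7 = 384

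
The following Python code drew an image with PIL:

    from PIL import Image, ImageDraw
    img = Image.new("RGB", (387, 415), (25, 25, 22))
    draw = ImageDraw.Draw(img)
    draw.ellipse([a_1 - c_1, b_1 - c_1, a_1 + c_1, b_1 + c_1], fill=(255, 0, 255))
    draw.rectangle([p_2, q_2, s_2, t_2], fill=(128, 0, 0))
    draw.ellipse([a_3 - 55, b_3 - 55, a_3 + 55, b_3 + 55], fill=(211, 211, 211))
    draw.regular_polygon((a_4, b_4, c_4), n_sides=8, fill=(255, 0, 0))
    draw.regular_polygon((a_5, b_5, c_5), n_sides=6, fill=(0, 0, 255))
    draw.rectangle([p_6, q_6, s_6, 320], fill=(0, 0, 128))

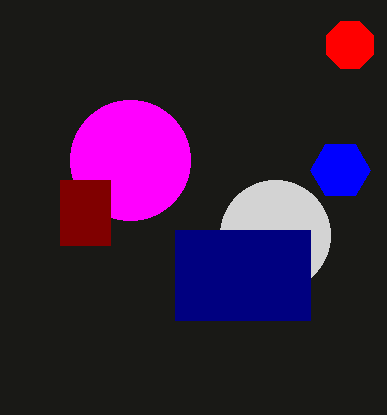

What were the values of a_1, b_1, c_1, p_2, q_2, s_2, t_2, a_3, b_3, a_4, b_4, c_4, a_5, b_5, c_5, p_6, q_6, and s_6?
a_1 = 130
b_1 = 160
c_1 = 60
p_2 = 60
q_2 = 180
s_2 = 110
t_2 = 245
a_3 = 275
b_3 = 235
a_4 = 350
b_4 = 45
c_4 = 25
a_5 = 340
b_5 = 170
c_5 = 30
p_6 = 175
q_6 = 230
s_6 = 310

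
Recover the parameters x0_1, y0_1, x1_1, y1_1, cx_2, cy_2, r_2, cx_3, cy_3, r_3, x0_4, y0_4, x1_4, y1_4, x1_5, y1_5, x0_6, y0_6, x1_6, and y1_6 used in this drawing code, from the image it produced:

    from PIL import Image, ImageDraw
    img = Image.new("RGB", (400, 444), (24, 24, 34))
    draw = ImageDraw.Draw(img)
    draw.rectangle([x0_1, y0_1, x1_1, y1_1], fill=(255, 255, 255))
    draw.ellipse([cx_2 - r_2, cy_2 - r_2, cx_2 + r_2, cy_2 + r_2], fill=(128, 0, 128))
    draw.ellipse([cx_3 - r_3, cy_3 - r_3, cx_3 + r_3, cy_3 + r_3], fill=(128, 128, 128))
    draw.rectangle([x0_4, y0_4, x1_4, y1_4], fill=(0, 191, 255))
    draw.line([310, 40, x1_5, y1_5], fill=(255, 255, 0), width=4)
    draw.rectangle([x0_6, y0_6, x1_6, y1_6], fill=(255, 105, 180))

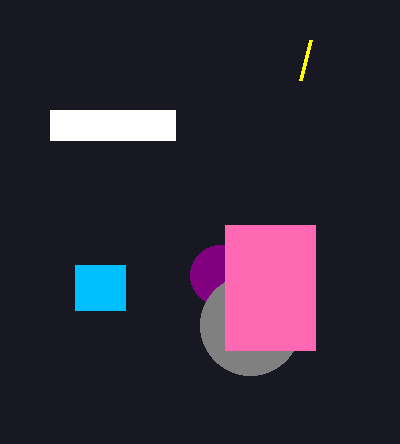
x0_1 = 50
y0_1 = 110
x1_1 = 175
y1_1 = 140
cx_2 = 220
cy_2 = 275
r_2 = 30
cx_3 = 250
cy_3 = 325
r_3 = 50
x0_4 = 75
y0_4 = 265
x1_4 = 125
y1_4 = 310
x1_5 = 300
y1_5 = 80
x0_6 = 225
y0_6 = 225
x1_6 = 315
y1_6 = 350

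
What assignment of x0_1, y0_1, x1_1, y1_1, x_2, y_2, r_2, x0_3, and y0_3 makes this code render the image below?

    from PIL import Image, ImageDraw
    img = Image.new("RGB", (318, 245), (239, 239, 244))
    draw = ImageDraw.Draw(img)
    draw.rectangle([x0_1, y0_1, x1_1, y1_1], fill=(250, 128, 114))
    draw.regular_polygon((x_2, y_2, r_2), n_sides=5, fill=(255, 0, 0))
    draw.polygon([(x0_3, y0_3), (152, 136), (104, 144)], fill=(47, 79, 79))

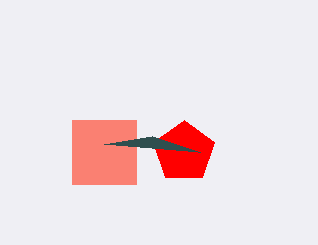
x0_1 = 72
y0_1 = 120
x1_1 = 136
y1_1 = 184
x_2 = 184
y_2 = 152
r_2 = 32
x0_3 = 200
y0_3 = 152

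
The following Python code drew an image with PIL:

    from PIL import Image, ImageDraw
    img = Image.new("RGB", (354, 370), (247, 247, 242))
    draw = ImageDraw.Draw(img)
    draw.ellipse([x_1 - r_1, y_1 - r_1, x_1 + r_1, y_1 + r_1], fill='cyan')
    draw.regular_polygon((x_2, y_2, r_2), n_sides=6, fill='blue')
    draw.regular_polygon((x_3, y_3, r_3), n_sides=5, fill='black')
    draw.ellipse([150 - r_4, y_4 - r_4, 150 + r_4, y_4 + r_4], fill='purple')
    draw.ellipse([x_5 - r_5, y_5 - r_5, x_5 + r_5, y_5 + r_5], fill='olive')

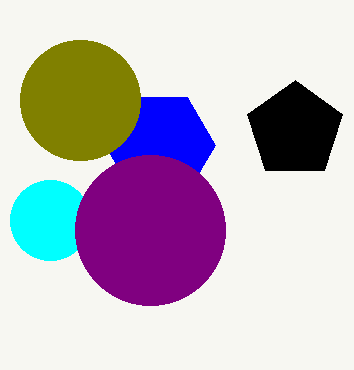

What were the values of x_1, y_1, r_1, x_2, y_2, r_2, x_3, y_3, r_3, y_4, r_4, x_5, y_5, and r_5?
x_1 = 50; y_1 = 220; r_1 = 40; x_2 = 160; y_2 = 145; r_2 = 55; x_3 = 295; y_3 = 130; r_3 = 50; y_4 = 230; r_4 = 75; x_5 = 80; y_5 = 100; r_5 = 60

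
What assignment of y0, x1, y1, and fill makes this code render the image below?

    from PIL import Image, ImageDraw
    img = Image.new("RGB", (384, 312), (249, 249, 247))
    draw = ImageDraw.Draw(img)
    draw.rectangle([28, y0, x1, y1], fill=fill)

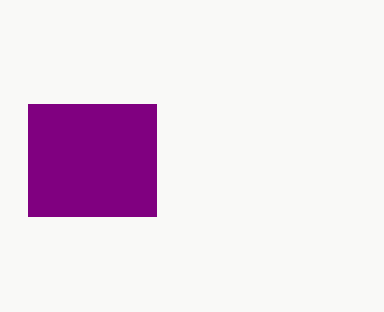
y0 = 104, x1 = 156, y1 = 216, fill = 'purple'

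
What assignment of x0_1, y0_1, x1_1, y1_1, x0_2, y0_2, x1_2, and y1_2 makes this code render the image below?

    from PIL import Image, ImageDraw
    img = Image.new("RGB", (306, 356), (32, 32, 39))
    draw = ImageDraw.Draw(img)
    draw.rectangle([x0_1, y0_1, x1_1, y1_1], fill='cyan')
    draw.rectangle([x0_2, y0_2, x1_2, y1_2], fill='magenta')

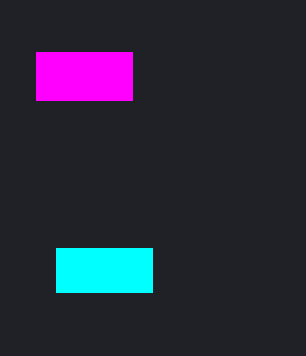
x0_1 = 56
y0_1 = 248
x1_1 = 152
y1_1 = 292
x0_2 = 36
y0_2 = 52
x1_2 = 132
y1_2 = 100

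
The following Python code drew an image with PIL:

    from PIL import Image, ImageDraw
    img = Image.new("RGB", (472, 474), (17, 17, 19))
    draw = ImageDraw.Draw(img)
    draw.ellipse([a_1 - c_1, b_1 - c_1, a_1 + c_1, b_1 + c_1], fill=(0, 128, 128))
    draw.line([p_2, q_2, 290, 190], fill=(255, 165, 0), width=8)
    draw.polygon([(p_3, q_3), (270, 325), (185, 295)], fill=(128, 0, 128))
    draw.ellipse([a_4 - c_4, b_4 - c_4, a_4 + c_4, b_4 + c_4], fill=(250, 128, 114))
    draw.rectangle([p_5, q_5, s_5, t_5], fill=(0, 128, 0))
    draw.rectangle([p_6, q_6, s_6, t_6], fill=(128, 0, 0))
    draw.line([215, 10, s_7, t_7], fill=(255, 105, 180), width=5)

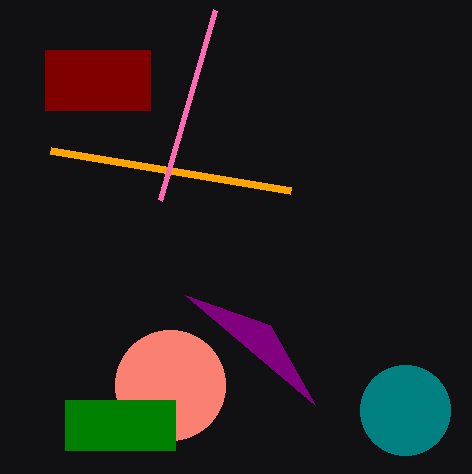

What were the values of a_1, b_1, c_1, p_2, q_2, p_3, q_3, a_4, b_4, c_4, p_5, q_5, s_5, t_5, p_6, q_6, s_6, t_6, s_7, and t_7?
a_1 = 405, b_1 = 410, c_1 = 45, p_2 = 50, q_2 = 150, p_3 = 315, q_3 = 405, a_4 = 170, b_4 = 385, c_4 = 55, p_5 = 65, q_5 = 400, s_5 = 175, t_5 = 450, p_6 = 45, q_6 = 50, s_6 = 150, t_6 = 110, s_7 = 160, t_7 = 200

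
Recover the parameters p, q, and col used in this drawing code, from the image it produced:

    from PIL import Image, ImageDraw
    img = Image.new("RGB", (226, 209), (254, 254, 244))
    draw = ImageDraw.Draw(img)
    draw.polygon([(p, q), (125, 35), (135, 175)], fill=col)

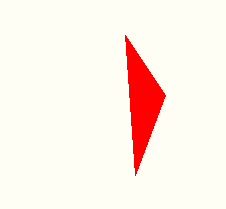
p = 165
q = 95
col = 'red'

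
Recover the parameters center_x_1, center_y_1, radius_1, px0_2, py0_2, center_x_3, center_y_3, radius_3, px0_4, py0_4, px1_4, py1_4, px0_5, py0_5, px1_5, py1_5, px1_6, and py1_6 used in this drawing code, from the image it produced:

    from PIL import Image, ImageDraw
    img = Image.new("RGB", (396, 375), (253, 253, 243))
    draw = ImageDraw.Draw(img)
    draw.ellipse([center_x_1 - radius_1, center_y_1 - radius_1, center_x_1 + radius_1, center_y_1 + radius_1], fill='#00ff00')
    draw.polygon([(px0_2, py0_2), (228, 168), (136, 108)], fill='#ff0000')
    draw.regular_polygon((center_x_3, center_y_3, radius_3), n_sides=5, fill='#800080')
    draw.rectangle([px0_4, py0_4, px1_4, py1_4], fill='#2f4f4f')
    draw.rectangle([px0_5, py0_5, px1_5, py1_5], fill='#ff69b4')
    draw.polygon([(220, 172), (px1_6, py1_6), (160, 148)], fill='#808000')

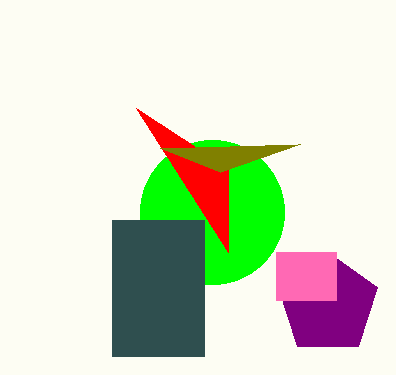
center_x_1 = 212
center_y_1 = 212
radius_1 = 72
px0_2 = 228
py0_2 = 252
center_x_3 = 328
center_y_3 = 304
radius_3 = 52
px0_4 = 112
py0_4 = 220
px1_4 = 204
py1_4 = 356
px0_5 = 276
py0_5 = 252
px1_5 = 336
py1_5 = 300
px1_6 = 300
py1_6 = 144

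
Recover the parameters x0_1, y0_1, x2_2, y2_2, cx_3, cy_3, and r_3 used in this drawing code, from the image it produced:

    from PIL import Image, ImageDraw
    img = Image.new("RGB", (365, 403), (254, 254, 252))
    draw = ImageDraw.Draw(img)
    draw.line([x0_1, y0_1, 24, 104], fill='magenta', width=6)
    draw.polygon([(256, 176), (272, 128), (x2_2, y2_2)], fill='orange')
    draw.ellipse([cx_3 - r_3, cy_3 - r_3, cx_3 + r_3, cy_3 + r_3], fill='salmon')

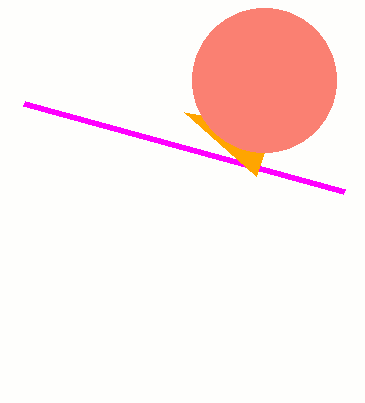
x0_1 = 344
y0_1 = 192
x2_2 = 184
y2_2 = 112
cx_3 = 264
cy_3 = 80
r_3 = 72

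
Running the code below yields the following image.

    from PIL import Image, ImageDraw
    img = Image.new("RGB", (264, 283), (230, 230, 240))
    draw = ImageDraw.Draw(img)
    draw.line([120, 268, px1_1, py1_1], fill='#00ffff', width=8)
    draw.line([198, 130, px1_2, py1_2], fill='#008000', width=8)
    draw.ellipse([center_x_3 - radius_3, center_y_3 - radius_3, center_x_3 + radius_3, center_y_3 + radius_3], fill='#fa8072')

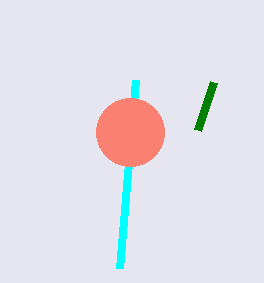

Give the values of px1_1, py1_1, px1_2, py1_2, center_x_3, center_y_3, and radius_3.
px1_1 = 136
py1_1 = 80
px1_2 = 214
py1_2 = 82
center_x_3 = 130
center_y_3 = 132
radius_3 = 34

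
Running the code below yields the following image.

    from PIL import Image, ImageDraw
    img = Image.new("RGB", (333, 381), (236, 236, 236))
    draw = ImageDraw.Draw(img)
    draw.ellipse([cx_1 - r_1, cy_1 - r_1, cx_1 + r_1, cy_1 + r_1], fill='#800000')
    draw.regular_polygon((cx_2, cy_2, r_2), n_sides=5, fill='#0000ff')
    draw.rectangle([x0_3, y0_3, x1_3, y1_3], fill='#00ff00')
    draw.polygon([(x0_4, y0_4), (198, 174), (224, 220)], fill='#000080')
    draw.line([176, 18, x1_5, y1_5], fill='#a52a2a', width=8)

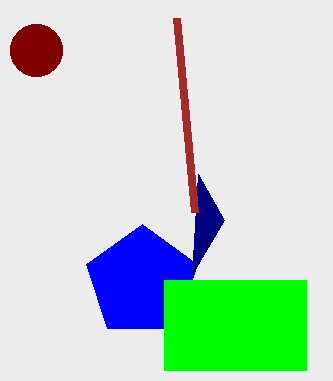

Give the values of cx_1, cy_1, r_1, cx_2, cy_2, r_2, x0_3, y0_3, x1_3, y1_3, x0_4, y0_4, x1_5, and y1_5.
cx_1 = 36
cy_1 = 50
r_1 = 26
cx_2 = 142
cy_2 = 282
r_2 = 58
x0_3 = 164
y0_3 = 280
x1_3 = 306
y1_3 = 370
x0_4 = 192
y0_4 = 274
x1_5 = 194
y1_5 = 212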